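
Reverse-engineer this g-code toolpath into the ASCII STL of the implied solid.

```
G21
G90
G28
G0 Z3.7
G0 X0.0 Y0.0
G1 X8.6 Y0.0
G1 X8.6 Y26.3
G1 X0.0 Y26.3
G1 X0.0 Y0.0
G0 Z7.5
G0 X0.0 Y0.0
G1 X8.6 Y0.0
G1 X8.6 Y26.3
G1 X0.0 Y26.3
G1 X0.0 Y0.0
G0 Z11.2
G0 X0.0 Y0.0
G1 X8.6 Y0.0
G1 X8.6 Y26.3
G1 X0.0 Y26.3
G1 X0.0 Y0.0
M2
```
solid part
  facet normal 0.0000 0.0000 -1.0000
    outer loop
      vertex 8.6 26.3 0.0
      vertex 8.6 0.0 0.0
      vertex 0.0 0.0 0.0
    endloop
  endfacet
  facet normal 0.0000 0.0000 -1.0000
    outer loop
      vertex 0.0 26.3 0.0
      vertex 8.6 26.3 0.0
      vertex 0.0 0.0 0.0
    endloop
  endfacet
  facet normal 0.0000 0.0000 1.0000
    outer loop
      vertex 0.0 0.0 11.2
      vertex 8.6 0.0 11.2
      vertex 8.6 26.3 11.2
    endloop
  endfacet
  facet normal 0.0000 0.0000 1.0000
    outer loop
      vertex 0.0 0.0 11.2
      vertex 8.6 26.3 11.2
      vertex 0.0 26.3 11.2
    endloop
  endfacet
  facet normal 0.0000 -1.0000 0.0000
    outer loop
      vertex 0.0 0.0 0.0
      vertex 8.6 0.0 0.0
      vertex 8.6 0.0 11.2
    endloop
  endfacet
  facet normal 0.0000 -1.0000 0.0000
    outer loop
      vertex 0.0 0.0 0.0
      vertex 8.6 0.0 11.2
      vertex 0.0 0.0 11.2
    endloop
  endfacet
  facet normal 0.0000 1.0000 0.0000
    outer loop
      vertex 8.6 26.3 11.2
      vertex 8.6 26.3 0.0
      vertex 0.0 26.3 0.0
    endloop
  endfacet
  facet normal 0.0000 1.0000 0.0000
    outer loop
      vertex 0.0 26.3 11.2
      vertex 8.6 26.3 11.2
      vertex 0.0 26.3 0.0
    endloop
  endfacet
  facet normal -1.0000 0.0000 0.0000
    outer loop
      vertex 0.0 26.3 11.2
      vertex 0.0 26.3 0.0
      vertex 0.0 0.0 0.0
    endloop
  endfacet
  facet normal -1.0000 0.0000 0.0000
    outer loop
      vertex 0.0 0.0 11.2
      vertex 0.0 26.3 11.2
      vertex 0.0 0.0 0.0
    endloop
  endfacet
  facet normal 1.0000 0.0000 0.0000
    outer loop
      vertex 8.6 0.0 0.0
      vertex 8.6 26.3 0.0
      vertex 8.6 26.3 11.2
    endloop
  endfacet
  facet normal 1.0000 0.0000 0.0000
    outer loop
      vertex 8.6 0.0 0.0
      vertex 8.6 26.3 11.2
      vertex 8.6 0.0 11.2
    endloop
  endfacet
endsolid part

The G0 Z moves step by Δz≈3.7 mm. Every layer's G1 loop is the same polygon, so the solid is a straight extrusion of it from z=0 to z≈11.2. Closing with flat bottom and top caps and triangulating gives 12 facets — a rectangular box, roughly 8.6 × 26.3 mm footprint and 11.2 mm tall.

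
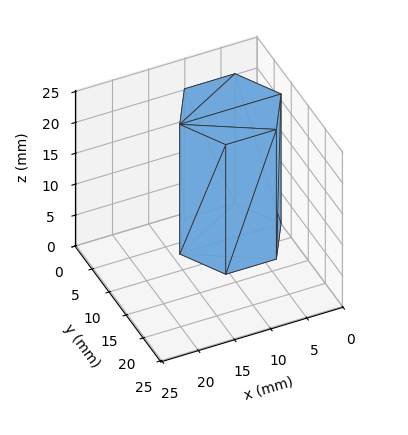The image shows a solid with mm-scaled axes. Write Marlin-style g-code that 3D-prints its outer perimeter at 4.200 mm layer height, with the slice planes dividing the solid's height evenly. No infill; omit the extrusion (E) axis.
Reading the render: the shape is a regular 6-sided prism (a cylinder approximated with 6 flat sides), circumscribed radius ≈ 7 mm, height ≈ 21 mm (dimensions read to the nearest mm from the axis ticks). For the g-code, the solid's height is divided into equal slices at the stated Δz and each level perimeter traced with G1 moves after a G0 lift.

; perimeter-only toolpath
G21 ; units = mm
G90 ; absolute positioning
G28 ; home
; layer 1
G0 Z4.200
G0 X14.000 Y7.000
G1 X10.500 Y13.062
G1 X3.500 Y13.062
G1 X0.000 Y7.000
G1 X3.500 Y0.938
G1 X10.500 Y0.938
G1 X14.000 Y7.000
; layer 2
G0 Z8.400
G0 X14.000 Y7.000
G1 X10.500 Y13.062
G1 X3.500 Y13.062
G1 X0.000 Y7.000
G1 X3.500 Y0.938
G1 X10.500 Y0.938
G1 X14.000 Y7.000
; layer 3
G0 Z12.600
G0 X14.000 Y7.000
G1 X10.500 Y13.062
G1 X3.500 Y13.062
G1 X0.000 Y7.000
G1 X3.500 Y0.938
G1 X10.500 Y0.938
G1 X14.000 Y7.000
; layer 4
G0 Z16.800
G0 X14.000 Y7.000
G1 X10.500 Y13.062
G1 X3.500 Y13.062
G1 X0.000 Y7.000
G1 X3.500 Y0.938
G1 X10.500 Y0.938
G1 X14.000 Y7.000
; layer 5
G0 Z21.000
G0 X14.000 Y7.000
G1 X10.500 Y13.062
G1 X3.500 Y13.062
G1 X0.000 Y7.000
G1 X3.500 Y0.938
G1 X10.500 Y0.938
G1 X14.000 Y7.000
M2 ; end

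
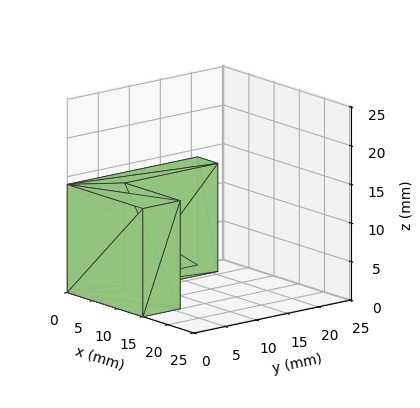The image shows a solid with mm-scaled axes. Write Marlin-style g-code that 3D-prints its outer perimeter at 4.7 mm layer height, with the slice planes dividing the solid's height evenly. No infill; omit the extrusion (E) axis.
Reading the render: the shape is an L-shaped prism: outer 15 × 21 mm, arm thicknesses ≈ 6 mm (horizontal) and 4 mm (vertical), extruded 14 mm in z (dimensions read to the nearest mm from the axis ticks). For the g-code, the solid's height is divided into equal slices at the stated Δz and each level perimeter traced with G1 moves after a G0 lift.

; perimeter-only toolpath
G21 ; units = mm
G90 ; absolute positioning
G28 ; home
; layer 1
G0 Z4.7
G0 X0.0 Y0.0
G1 X15.0 Y0.0
G1 X15.0 Y6.0
G1 X4.0 Y6.0
G1 X4.0 Y21.0
G1 X0.0 Y21.0
G1 X0.0 Y0.0
; layer 2
G0 Z9.3
G0 X0.0 Y0.0
G1 X15.0 Y0.0
G1 X15.0 Y6.0
G1 X4.0 Y6.0
G1 X4.0 Y21.0
G1 X0.0 Y21.0
G1 X0.0 Y0.0
; layer 3
G0 Z14.0
G0 X0.0 Y0.0
G1 X15.0 Y0.0
G1 X15.0 Y6.0
G1 X4.0 Y6.0
G1 X4.0 Y21.0
G1 X0.0 Y21.0
G1 X0.0 Y0.0
M2 ; end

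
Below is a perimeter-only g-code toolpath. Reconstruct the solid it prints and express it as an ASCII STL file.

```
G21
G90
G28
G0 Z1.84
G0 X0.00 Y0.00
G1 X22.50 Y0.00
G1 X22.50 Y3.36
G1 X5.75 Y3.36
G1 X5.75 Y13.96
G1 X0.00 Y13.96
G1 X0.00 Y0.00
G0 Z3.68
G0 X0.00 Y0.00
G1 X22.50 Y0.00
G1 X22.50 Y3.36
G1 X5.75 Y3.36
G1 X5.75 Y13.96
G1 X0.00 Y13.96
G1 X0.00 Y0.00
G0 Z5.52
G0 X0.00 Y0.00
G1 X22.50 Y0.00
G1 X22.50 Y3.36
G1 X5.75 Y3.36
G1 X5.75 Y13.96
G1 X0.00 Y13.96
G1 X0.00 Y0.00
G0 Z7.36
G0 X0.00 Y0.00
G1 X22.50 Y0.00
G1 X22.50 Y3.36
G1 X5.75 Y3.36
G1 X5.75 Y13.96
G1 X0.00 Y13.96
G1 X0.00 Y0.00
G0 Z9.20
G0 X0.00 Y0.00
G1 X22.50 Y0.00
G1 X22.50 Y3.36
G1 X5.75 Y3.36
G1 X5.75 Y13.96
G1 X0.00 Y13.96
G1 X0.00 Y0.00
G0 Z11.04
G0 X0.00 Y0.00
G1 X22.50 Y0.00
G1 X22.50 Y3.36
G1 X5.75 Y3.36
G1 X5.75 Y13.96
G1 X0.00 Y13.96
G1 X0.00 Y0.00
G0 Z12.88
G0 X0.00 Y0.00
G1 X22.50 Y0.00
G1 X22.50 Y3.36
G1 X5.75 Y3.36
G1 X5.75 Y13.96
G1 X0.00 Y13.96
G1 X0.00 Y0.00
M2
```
solid part
  facet normal 0.0000 0.0000 -1.0000
    outer loop
      vertex 22.50 3.36 0.00
      vertex 22.50 0.00 0.00
      vertex 0.00 0.00 0.00
    endloop
  endfacet
  facet normal 0.0000 0.0000 -1.0000
    outer loop
      vertex 5.75 3.36 0.00
      vertex 22.50 3.36 0.00
      vertex 0.00 0.00 0.00
    endloop
  endfacet
  facet normal 0.0000 0.0000 -1.0000
    outer loop
      vertex 5.75 13.96 0.00
      vertex 5.75 3.36 0.00
      vertex 0.00 0.00 0.00
    endloop
  endfacet
  facet normal 0.0000 0.0000 -1.0000
    outer loop
      vertex 0.00 13.96 0.00
      vertex 5.75 13.96 0.00
      vertex 0.00 0.00 0.00
    endloop
  endfacet
  facet normal 0.0000 0.0000 1.0000
    outer loop
      vertex 0.00 0.00 12.88
      vertex 22.50 0.00 12.88
      vertex 22.50 3.36 12.88
    endloop
  endfacet
  facet normal 0.0000 0.0000 1.0000
    outer loop
      vertex 0.00 0.00 12.88
      vertex 22.50 3.36 12.88
      vertex 5.75 3.36 12.88
    endloop
  endfacet
  facet normal 0.0000 0.0000 1.0000
    outer loop
      vertex 0.00 0.00 12.88
      vertex 5.75 3.36 12.88
      vertex 5.75 13.96 12.88
    endloop
  endfacet
  facet normal 0.0000 0.0000 1.0000
    outer loop
      vertex 0.00 0.00 12.88
      vertex 5.75 13.96 12.88
      vertex 0.00 13.96 12.88
    endloop
  endfacet
  facet normal 0.0000 -1.0000 0.0000
    outer loop
      vertex 0.00 0.00 0.00
      vertex 22.50 0.00 0.00
      vertex 22.50 0.00 12.88
    endloop
  endfacet
  facet normal 0.0000 -1.0000 0.0000
    outer loop
      vertex 0.00 0.00 0.00
      vertex 22.50 0.00 12.88
      vertex 0.00 0.00 12.88
    endloop
  endfacet
  facet normal 1.0000 0.0000 0.0000
    outer loop
      vertex 22.50 0.00 0.00
      vertex 22.50 3.36 0.00
      vertex 22.50 3.36 12.88
    endloop
  endfacet
  facet normal 1.0000 0.0000 0.0000
    outer loop
      vertex 22.50 0.00 0.00
      vertex 22.50 3.36 12.88
      vertex 22.50 0.00 12.88
    endloop
  endfacet
  facet normal 0.0000 1.0000 0.0000
    outer loop
      vertex 22.50 3.36 0.00
      vertex 5.75 3.36 0.00
      vertex 5.75 3.36 12.88
    endloop
  endfacet
  facet normal 0.0000 1.0000 0.0000
    outer loop
      vertex 22.50 3.36 0.00
      vertex 5.75 3.36 12.88
      vertex 22.50 3.36 12.88
    endloop
  endfacet
  facet normal 1.0000 0.0000 0.0000
    outer loop
      vertex 5.75 3.36 0.00
      vertex 5.75 13.96 0.00
      vertex 5.75 13.96 12.88
    endloop
  endfacet
  facet normal 1.0000 0.0000 0.0000
    outer loop
      vertex 5.75 3.36 0.00
      vertex 5.75 13.96 12.88
      vertex 5.75 3.36 12.88
    endloop
  endfacet
  facet normal 0.0000 1.0000 0.0000
    outer loop
      vertex 5.75 13.96 0.00
      vertex 0.00 13.96 0.00
      vertex 0.00 13.96 12.88
    endloop
  endfacet
  facet normal 0.0000 1.0000 0.0000
    outer loop
      vertex 5.75 13.96 0.00
      vertex 0.00 13.96 12.88
      vertex 5.75 13.96 12.88
    endloop
  endfacet
  facet normal -1.0000 0.0000 0.0000
    outer loop
      vertex 0.00 13.96 0.00
      vertex 0.00 0.00 0.00
      vertex 0.00 0.00 12.88
    endloop
  endfacet
  facet normal -1.0000 0.0000 0.0000
    outer loop
      vertex 0.00 13.96 0.00
      vertex 0.00 0.00 12.88
      vertex 0.00 13.96 12.88
    endloop
  endfacet
endsolid part

The G0 Z moves step by Δz≈1.84 mm. Every layer's G1 loop is the same polygon, so the solid is a straight extrusion of it from z=0 to z≈12.9. Closing with flat bottom and top caps and triangulating gives 20 facets — an L-shaped prism: outer 22.5 × 14 mm, arm thicknesses ≈ 3.36 mm (horizontal) and 5.75 mm (vertical), extruded 12.9 mm in z.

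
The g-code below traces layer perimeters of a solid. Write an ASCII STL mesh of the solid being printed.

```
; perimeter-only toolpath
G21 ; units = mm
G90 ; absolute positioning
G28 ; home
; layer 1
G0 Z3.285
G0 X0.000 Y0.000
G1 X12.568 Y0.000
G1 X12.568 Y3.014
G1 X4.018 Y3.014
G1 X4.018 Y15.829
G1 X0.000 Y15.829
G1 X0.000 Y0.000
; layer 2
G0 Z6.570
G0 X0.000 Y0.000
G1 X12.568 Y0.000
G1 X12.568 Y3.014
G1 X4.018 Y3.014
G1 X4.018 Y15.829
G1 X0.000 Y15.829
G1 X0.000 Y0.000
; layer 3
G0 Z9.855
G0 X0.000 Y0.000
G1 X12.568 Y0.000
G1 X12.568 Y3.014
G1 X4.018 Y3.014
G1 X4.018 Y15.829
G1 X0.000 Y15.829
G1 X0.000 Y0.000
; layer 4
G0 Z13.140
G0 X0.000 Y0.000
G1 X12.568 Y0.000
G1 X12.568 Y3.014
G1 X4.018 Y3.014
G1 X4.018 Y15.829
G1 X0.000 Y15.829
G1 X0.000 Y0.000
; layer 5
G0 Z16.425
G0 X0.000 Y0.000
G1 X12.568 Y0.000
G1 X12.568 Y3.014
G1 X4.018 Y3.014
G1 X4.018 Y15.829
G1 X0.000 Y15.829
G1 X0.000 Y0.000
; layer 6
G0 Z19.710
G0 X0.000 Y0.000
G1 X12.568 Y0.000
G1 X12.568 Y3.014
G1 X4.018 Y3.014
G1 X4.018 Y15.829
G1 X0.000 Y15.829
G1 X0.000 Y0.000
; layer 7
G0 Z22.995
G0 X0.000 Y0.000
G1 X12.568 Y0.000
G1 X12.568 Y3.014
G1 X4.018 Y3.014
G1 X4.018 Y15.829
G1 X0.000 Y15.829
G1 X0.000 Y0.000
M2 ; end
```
solid part
  facet normal 0.0000 0.0000 -1.0000
    outer loop
      vertex 12.568 3.014 0.000
      vertex 12.568 0.000 0.000
      vertex 0.000 0.000 0.000
    endloop
  endfacet
  facet normal 0.0000 0.0000 -1.0000
    outer loop
      vertex 4.018 3.014 0.000
      vertex 12.568 3.014 0.000
      vertex 0.000 0.000 0.000
    endloop
  endfacet
  facet normal 0.0000 0.0000 -1.0000
    outer loop
      vertex 4.018 15.829 0.000
      vertex 4.018 3.014 0.000
      vertex 0.000 0.000 0.000
    endloop
  endfacet
  facet normal 0.0000 0.0000 -1.0000
    outer loop
      vertex 0.000 15.829 0.000
      vertex 4.018 15.829 0.000
      vertex 0.000 0.000 0.000
    endloop
  endfacet
  facet normal 0.0000 0.0000 1.0000
    outer loop
      vertex 0.000 0.000 22.995
      vertex 12.568 0.000 22.995
      vertex 12.568 3.014 22.995
    endloop
  endfacet
  facet normal 0.0000 0.0000 1.0000
    outer loop
      vertex 0.000 0.000 22.995
      vertex 12.568 3.014 22.995
      vertex 4.018 3.014 22.995
    endloop
  endfacet
  facet normal 0.0000 0.0000 1.0000
    outer loop
      vertex 0.000 0.000 22.995
      vertex 4.018 3.014 22.995
      vertex 4.018 15.829 22.995
    endloop
  endfacet
  facet normal 0.0000 0.0000 1.0000
    outer loop
      vertex 0.000 0.000 22.995
      vertex 4.018 15.829 22.995
      vertex 0.000 15.829 22.995
    endloop
  endfacet
  facet normal 0.0000 -1.0000 0.0000
    outer loop
      vertex 0.000 0.000 0.000
      vertex 12.568 0.000 0.000
      vertex 12.568 0.000 22.995
    endloop
  endfacet
  facet normal 0.0000 -1.0000 0.0000
    outer loop
      vertex 0.000 0.000 0.000
      vertex 12.568 0.000 22.995
      vertex 0.000 0.000 22.995
    endloop
  endfacet
  facet normal 1.0000 0.0000 0.0000
    outer loop
      vertex 12.568 0.000 0.000
      vertex 12.568 3.014 0.000
      vertex 12.568 3.014 22.995
    endloop
  endfacet
  facet normal 1.0000 0.0000 0.0000
    outer loop
      vertex 12.568 0.000 0.000
      vertex 12.568 3.014 22.995
      vertex 12.568 0.000 22.995
    endloop
  endfacet
  facet normal 0.0000 1.0000 0.0000
    outer loop
      vertex 12.568 3.014 0.000
      vertex 4.018 3.014 0.000
      vertex 4.018 3.014 22.995
    endloop
  endfacet
  facet normal 0.0000 1.0000 0.0000
    outer loop
      vertex 12.568 3.014 0.000
      vertex 4.018 3.014 22.995
      vertex 12.568 3.014 22.995
    endloop
  endfacet
  facet normal 1.0000 0.0000 0.0000
    outer loop
      vertex 4.018 3.014 0.000
      vertex 4.018 15.829 0.000
      vertex 4.018 15.829 22.995
    endloop
  endfacet
  facet normal 1.0000 0.0000 0.0000
    outer loop
      vertex 4.018 3.014 0.000
      vertex 4.018 15.829 22.995
      vertex 4.018 3.014 22.995
    endloop
  endfacet
  facet normal 0.0000 1.0000 0.0000
    outer loop
      vertex 4.018 15.829 0.000
      vertex 0.000 15.829 0.000
      vertex 0.000 15.829 22.995
    endloop
  endfacet
  facet normal 0.0000 1.0000 0.0000
    outer loop
      vertex 4.018 15.829 0.000
      vertex 0.000 15.829 22.995
      vertex 4.018 15.829 22.995
    endloop
  endfacet
  facet normal -1.0000 0.0000 0.0000
    outer loop
      vertex 0.000 15.829 0.000
      vertex 0.000 0.000 0.000
      vertex 0.000 0.000 22.995
    endloop
  endfacet
  facet normal -1.0000 0.0000 0.0000
    outer loop
      vertex 0.000 15.829 0.000
      vertex 0.000 0.000 22.995
      vertex 0.000 15.829 22.995
    endloop
  endfacet
endsolid part

The G0 Z moves step by Δz≈3.285 mm. Every layer's G1 loop is the same polygon, so the solid is a straight extrusion of it from z=0 to z≈23. Closing with flat bottom and top caps and triangulating gives 20 facets — an L-shaped prism: outer 12.6 × 15.8 mm, arm thicknesses ≈ 3.01 mm (horizontal) and 4.02 mm (vertical), extruded 23 mm in z.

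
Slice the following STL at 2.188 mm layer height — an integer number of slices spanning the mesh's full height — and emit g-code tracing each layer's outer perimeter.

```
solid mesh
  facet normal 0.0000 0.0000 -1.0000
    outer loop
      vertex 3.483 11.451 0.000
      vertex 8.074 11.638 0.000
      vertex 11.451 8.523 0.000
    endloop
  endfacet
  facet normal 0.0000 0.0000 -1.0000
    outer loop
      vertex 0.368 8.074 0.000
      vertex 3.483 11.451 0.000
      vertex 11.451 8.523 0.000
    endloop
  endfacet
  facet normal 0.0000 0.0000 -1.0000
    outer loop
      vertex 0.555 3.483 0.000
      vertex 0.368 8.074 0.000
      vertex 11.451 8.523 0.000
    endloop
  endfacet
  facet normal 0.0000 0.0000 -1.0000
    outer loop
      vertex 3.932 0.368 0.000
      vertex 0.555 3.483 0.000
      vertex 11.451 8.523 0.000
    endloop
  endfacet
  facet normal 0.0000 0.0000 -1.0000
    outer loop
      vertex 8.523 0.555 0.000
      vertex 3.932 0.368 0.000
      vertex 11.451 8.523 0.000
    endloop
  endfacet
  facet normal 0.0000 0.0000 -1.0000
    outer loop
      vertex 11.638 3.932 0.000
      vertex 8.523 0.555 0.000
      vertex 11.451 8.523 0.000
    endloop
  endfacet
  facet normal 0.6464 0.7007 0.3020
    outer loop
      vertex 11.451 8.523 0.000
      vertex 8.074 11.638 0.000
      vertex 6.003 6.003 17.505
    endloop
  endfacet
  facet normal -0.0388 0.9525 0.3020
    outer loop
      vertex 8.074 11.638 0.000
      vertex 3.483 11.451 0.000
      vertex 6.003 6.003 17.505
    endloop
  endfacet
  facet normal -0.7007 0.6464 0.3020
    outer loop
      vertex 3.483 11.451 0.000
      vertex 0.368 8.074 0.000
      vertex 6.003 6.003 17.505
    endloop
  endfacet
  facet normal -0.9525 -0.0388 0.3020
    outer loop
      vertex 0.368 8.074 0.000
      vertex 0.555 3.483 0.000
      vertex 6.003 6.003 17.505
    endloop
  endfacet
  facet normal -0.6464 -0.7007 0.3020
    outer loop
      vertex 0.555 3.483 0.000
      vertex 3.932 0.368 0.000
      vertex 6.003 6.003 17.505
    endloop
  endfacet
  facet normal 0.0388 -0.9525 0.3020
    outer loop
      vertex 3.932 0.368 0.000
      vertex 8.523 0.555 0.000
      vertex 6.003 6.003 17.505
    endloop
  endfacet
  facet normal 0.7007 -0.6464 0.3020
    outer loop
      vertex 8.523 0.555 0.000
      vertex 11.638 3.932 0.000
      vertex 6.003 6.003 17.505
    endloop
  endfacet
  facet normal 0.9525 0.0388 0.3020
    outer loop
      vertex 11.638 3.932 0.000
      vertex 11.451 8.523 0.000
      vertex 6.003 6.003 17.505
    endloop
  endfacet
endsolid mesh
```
; perimeter-only toolpath
G21 ; units = mm
G90 ; absolute positioning
G28 ; home
; layer 1
G0 Z2.188
G0 X10.770 Y8.208
G1 X7.815 Y10.934
G1 X3.798 Y10.770
G1 X1.072 Y7.815
G1 X1.236 Y3.798
G1 X4.191 Y1.072
G1 X8.208 Y1.236
G1 X10.934 Y4.191
G1 X10.770 Y8.208
; layer 2
G0 Z4.376
G0 X10.089 Y7.893
G1 X7.556 Y10.229
G1 X4.113 Y10.089
G1 X1.777 Y7.556
G1 X1.917 Y4.113
G1 X4.450 Y1.777
G1 X7.893 Y1.917
G1 X10.229 Y4.450
G1 X10.089 Y7.893
; layer 3
G0 Z6.564
G0 X9.408 Y7.578
G1 X7.297 Y9.525
G1 X4.428 Y9.408
G1 X2.481 Y7.297
G1 X2.598 Y4.428
G1 X4.709 Y2.481
G1 X7.578 Y2.598
G1 X9.525 Y4.709
G1 X9.408 Y7.578
; layer 4
G0 Z8.752
G0 X8.727 Y7.263
G1 X7.038 Y8.820
G1 X4.743 Y8.727
G1 X3.186 Y7.038
G1 X3.279 Y4.743
G1 X4.968 Y3.186
G1 X7.263 Y3.279
G1 X8.820 Y4.968
G1 X8.727 Y7.263
; layer 5
G0 Z10.941
G0 X8.046 Y6.948
G1 X6.780 Y8.116
G1 X5.058 Y8.046
G1 X3.890 Y6.780
G1 X3.960 Y5.058
G1 X5.226 Y3.890
G1 X6.948 Y3.960
G1 X8.116 Y5.226
G1 X8.046 Y6.948
; layer 6
G0 Z13.129
G0 X7.365 Y6.633
G1 X6.521 Y7.412
G1 X5.373 Y7.365
G1 X4.594 Y6.521
G1 X4.641 Y5.373
G1 X5.485 Y4.594
G1 X6.633 Y4.641
G1 X7.412 Y5.485
G1 X7.365 Y6.633
; layer 7
G0 Z15.317
G0 X6.684 Y6.318
G1 X6.262 Y6.707
G1 X5.688 Y6.684
G1 X5.299 Y6.262
G1 X5.322 Y5.688
G1 X5.744 Y5.299
G1 X6.318 Y5.322
G1 X6.707 Y5.744
G1 X6.684 Y6.318
M2 ; end

The solid is a regular 8-sided pyramid, base circumscribed radius ≈ 6 mm, apex at z ≈ 17.5 mm. Slicing at Δz = 2.188 mm — 8 equal slices spanning the solid's height, so layer i sits at z = i·h/8 — gives 7 non-empty perimeters. Each is a 8-segment closed polygon; G0 lifts to the layer z and rapids to the start vertex, then G1 traces the edges. The cross-section shrinks linearly with z (the slice at the apex is degenerate and omitted).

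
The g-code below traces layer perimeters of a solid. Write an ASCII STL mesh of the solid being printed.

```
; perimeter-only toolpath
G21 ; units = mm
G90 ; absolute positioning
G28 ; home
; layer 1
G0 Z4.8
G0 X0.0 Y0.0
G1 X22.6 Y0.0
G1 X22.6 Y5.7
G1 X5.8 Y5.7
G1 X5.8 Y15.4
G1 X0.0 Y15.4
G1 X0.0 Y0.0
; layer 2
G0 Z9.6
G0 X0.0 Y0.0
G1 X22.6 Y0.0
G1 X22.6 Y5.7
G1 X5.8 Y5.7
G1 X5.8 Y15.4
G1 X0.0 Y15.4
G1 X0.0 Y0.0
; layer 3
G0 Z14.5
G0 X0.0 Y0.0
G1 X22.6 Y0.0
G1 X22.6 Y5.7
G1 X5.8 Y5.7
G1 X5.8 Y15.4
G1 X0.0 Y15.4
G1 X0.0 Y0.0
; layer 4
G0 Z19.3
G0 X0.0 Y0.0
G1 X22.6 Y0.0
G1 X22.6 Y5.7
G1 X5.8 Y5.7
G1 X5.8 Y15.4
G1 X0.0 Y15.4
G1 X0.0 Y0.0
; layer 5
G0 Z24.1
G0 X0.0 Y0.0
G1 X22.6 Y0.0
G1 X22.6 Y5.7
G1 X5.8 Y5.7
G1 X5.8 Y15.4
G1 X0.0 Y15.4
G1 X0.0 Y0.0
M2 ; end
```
solid part
  facet normal 0.0000 0.0000 -1.0000
    outer loop
      vertex 22.6 5.7 0.0
      vertex 22.6 0.0 0.0
      vertex 0.0 0.0 0.0
    endloop
  endfacet
  facet normal 0.0000 0.0000 -1.0000
    outer loop
      vertex 5.8 5.7 0.0
      vertex 22.6 5.7 0.0
      vertex 0.0 0.0 0.0
    endloop
  endfacet
  facet normal 0.0000 0.0000 -1.0000
    outer loop
      vertex 5.8 15.4 0.0
      vertex 5.8 5.7 0.0
      vertex 0.0 0.0 0.0
    endloop
  endfacet
  facet normal 0.0000 0.0000 -1.0000
    outer loop
      vertex 0.0 15.4 0.0
      vertex 5.8 15.4 0.0
      vertex 0.0 0.0 0.0
    endloop
  endfacet
  facet normal 0.0000 0.0000 1.0000
    outer loop
      vertex 0.0 0.0 24.1
      vertex 22.6 0.0 24.1
      vertex 22.6 5.7 24.1
    endloop
  endfacet
  facet normal 0.0000 0.0000 1.0000
    outer loop
      vertex 0.0 0.0 24.1
      vertex 22.6 5.7 24.1
      vertex 5.8 5.7 24.1
    endloop
  endfacet
  facet normal 0.0000 0.0000 1.0000
    outer loop
      vertex 0.0 0.0 24.1
      vertex 5.8 5.7 24.1
      vertex 5.8 15.4 24.1
    endloop
  endfacet
  facet normal 0.0000 0.0000 1.0000
    outer loop
      vertex 0.0 0.0 24.1
      vertex 5.8 15.4 24.1
      vertex 0.0 15.4 24.1
    endloop
  endfacet
  facet normal 0.0000 -1.0000 0.0000
    outer loop
      vertex 0.0 0.0 0.0
      vertex 22.6 0.0 0.0
      vertex 22.6 0.0 24.1
    endloop
  endfacet
  facet normal 0.0000 -1.0000 0.0000
    outer loop
      vertex 0.0 0.0 0.0
      vertex 22.6 0.0 24.1
      vertex 0.0 0.0 24.1
    endloop
  endfacet
  facet normal 1.0000 0.0000 0.0000
    outer loop
      vertex 22.6 0.0 0.0
      vertex 22.6 5.7 0.0
      vertex 22.6 5.7 24.1
    endloop
  endfacet
  facet normal 1.0000 0.0000 0.0000
    outer loop
      vertex 22.6 0.0 0.0
      vertex 22.6 5.7 24.1
      vertex 22.6 0.0 24.1
    endloop
  endfacet
  facet normal 0.0000 1.0000 0.0000
    outer loop
      vertex 22.6 5.7 0.0
      vertex 5.8 5.7 0.0
      vertex 5.8 5.7 24.1
    endloop
  endfacet
  facet normal 0.0000 1.0000 0.0000
    outer loop
      vertex 22.6 5.7 0.0
      vertex 5.8 5.7 24.1
      vertex 22.6 5.7 24.1
    endloop
  endfacet
  facet normal 1.0000 0.0000 0.0000
    outer loop
      vertex 5.8 5.7 0.0
      vertex 5.8 15.4 0.0
      vertex 5.8 15.4 24.1
    endloop
  endfacet
  facet normal 1.0000 0.0000 0.0000
    outer loop
      vertex 5.8 5.7 0.0
      vertex 5.8 15.4 24.1
      vertex 5.8 5.7 24.1
    endloop
  endfacet
  facet normal 0.0000 1.0000 0.0000
    outer loop
      vertex 5.8 15.4 0.0
      vertex 0.0 15.4 0.0
      vertex 0.0 15.4 24.1
    endloop
  endfacet
  facet normal 0.0000 1.0000 0.0000
    outer loop
      vertex 5.8 15.4 0.0
      vertex 0.0 15.4 24.1
      vertex 5.8 15.4 24.1
    endloop
  endfacet
  facet normal -1.0000 0.0000 0.0000
    outer loop
      vertex 0.0 15.4 0.0
      vertex 0.0 0.0 0.0
      vertex 0.0 0.0 24.1
    endloop
  endfacet
  facet normal -1.0000 0.0000 0.0000
    outer loop
      vertex 0.0 15.4 0.0
      vertex 0.0 0.0 24.1
      vertex 0.0 15.4 24.1
    endloop
  endfacet
endsolid part

The G0 Z moves step by Δz≈4.8 mm. Every layer's G1 loop is the same polygon, so the solid is a straight extrusion of it from z=0 to z≈24.1. Closing with flat bottom and top caps and triangulating gives 20 facets — an L-shaped prism: outer 22.6 × 15.4 mm, arm thicknesses ≈ 5.7 mm (horizontal) and 5.8 mm (vertical), extruded 24.1 mm in z.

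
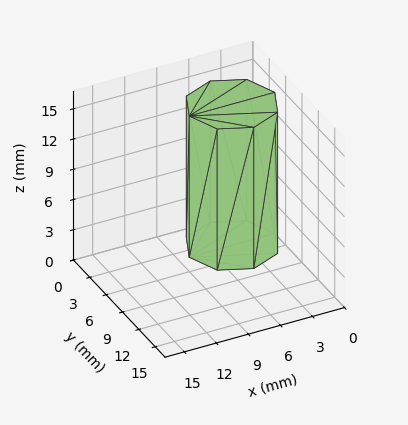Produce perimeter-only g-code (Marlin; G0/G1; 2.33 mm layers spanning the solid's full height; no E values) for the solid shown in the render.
Reading the render: the shape is a regular 8-sided prism (a cylinder approximated with 8 flat sides), circumscribed radius ≈ 4 mm, height ≈ 14 mm (dimensions read to the nearest mm from the axis ticks). For the g-code, the solid's height is divided into equal slices at the stated Δz and each level perimeter traced with G1 moves after a G0 lift.

; perimeter-only toolpath
G21 ; units = mm
G90 ; absolute positioning
G28 ; home
; layer 1
G0 Z2.33
G0 X8.00 Y4.00
G1 X6.83 Y6.83
G1 X4.00 Y8.00
G1 X1.17 Y6.83
G1 X0.00 Y4.00
G1 X1.17 Y1.17
G1 X4.00 Y0.00
G1 X6.83 Y1.17
G1 X8.00 Y4.00
; layer 2
G0 Z4.67
G0 X8.00 Y4.00
G1 X6.83 Y6.83
G1 X4.00 Y8.00
G1 X1.17 Y6.83
G1 X0.00 Y4.00
G1 X1.17 Y1.17
G1 X4.00 Y0.00
G1 X6.83 Y1.17
G1 X8.00 Y4.00
; layer 3
G0 Z7.00
G0 X8.00 Y4.00
G1 X6.83 Y6.83
G1 X4.00 Y8.00
G1 X1.17 Y6.83
G1 X0.00 Y4.00
G1 X1.17 Y1.17
G1 X4.00 Y0.00
G1 X6.83 Y1.17
G1 X8.00 Y4.00
; layer 4
G0 Z9.33
G0 X8.00 Y4.00
G1 X6.83 Y6.83
G1 X4.00 Y8.00
G1 X1.17 Y6.83
G1 X0.00 Y4.00
G1 X1.17 Y1.17
G1 X4.00 Y0.00
G1 X6.83 Y1.17
G1 X8.00 Y4.00
; layer 5
G0 Z11.67
G0 X8.00 Y4.00
G1 X6.83 Y6.83
G1 X4.00 Y8.00
G1 X1.17 Y6.83
G1 X0.00 Y4.00
G1 X1.17 Y1.17
G1 X4.00 Y0.00
G1 X6.83 Y1.17
G1 X8.00 Y4.00
; layer 6
G0 Z14.00
G0 X8.00 Y4.00
G1 X6.83 Y6.83
G1 X4.00 Y8.00
G1 X1.17 Y6.83
G1 X0.00 Y4.00
G1 X1.17 Y1.17
G1 X4.00 Y0.00
G1 X6.83 Y1.17
G1 X8.00 Y4.00
M2 ; end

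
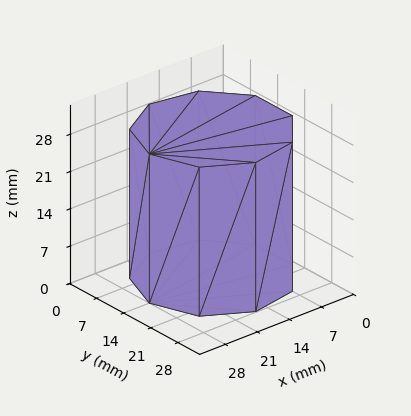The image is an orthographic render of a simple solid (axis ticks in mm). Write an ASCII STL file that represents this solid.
Reading the render: the shape is a regular 9-sided prism (a cylinder approximated with 9 flat sides), circumscribed radius ≈ 14 mm, height ≈ 28 mm (dimensions read to the nearest mm from the axis ticks). For the STL, each face is triangulated and given an outward normal.

solid part
  facet normal 0.0000 0.0000 -1.0000
    outer loop
      vertex 16.43 27.79 0.00
      vertex 24.72 23.00 0.00
      vertex 28.00 14.00 0.00
    endloop
  endfacet
  facet normal 0.0000 0.0000 -1.0000
    outer loop
      vertex 7.00 26.12 0.00
      vertex 16.43 27.79 0.00
      vertex 28.00 14.00 0.00
    endloop
  endfacet
  facet normal 0.0000 0.0000 -1.0000
    outer loop
      vertex 0.84 18.79 0.00
      vertex 7.00 26.12 0.00
      vertex 28.00 14.00 0.00
    endloop
  endfacet
  facet normal 0.0000 0.0000 -1.0000
    outer loop
      vertex 0.84 9.21 0.00
      vertex 0.84 18.79 0.00
      vertex 28.00 14.00 0.00
    endloop
  endfacet
  facet normal 0.0000 0.0000 -1.0000
    outer loop
      vertex 7.00 1.88 0.00
      vertex 0.84 9.21 0.00
      vertex 28.00 14.00 0.00
    endloop
  endfacet
  facet normal 0.0000 0.0000 -1.0000
    outer loop
      vertex 16.43 0.21 0.00
      vertex 7.00 1.88 0.00
      vertex 28.00 14.00 0.00
    endloop
  endfacet
  facet normal 0.0000 0.0000 -1.0000
    outer loop
      vertex 24.72 5.00 0.00
      vertex 16.43 0.21 0.00
      vertex 28.00 14.00 0.00
    endloop
  endfacet
  facet normal 0.0000 0.0000 1.0000
    outer loop
      vertex 28.00 14.00 28.00
      vertex 24.72 23.00 28.00
      vertex 16.43 27.79 28.00
    endloop
  endfacet
  facet normal 0.0000 0.0000 1.0000
    outer loop
      vertex 28.00 14.00 28.00
      vertex 16.43 27.79 28.00
      vertex 7.00 26.12 28.00
    endloop
  endfacet
  facet normal 0.0000 0.0000 1.0000
    outer loop
      vertex 28.00 14.00 28.00
      vertex 7.00 26.12 28.00
      vertex 0.84 18.79 28.00
    endloop
  endfacet
  facet normal 0.0000 0.0000 1.0000
    outer loop
      vertex 28.00 14.00 28.00
      vertex 0.84 18.79 28.00
      vertex 0.84 9.21 28.00
    endloop
  endfacet
  facet normal 0.0000 0.0000 1.0000
    outer loop
      vertex 28.00 14.00 28.00
      vertex 0.84 9.21 28.00
      vertex 7.00 1.88 28.00
    endloop
  endfacet
  facet normal 0.0000 0.0000 1.0000
    outer loop
      vertex 28.00 14.00 28.00
      vertex 7.00 1.88 28.00
      vertex 16.43 0.21 28.00
    endloop
  endfacet
  facet normal 0.0000 0.0000 1.0000
    outer loop
      vertex 28.00 14.00 28.00
      vertex 16.43 0.21 28.00
      vertex 24.72 5.00 28.00
    endloop
  endfacet
  facet normal 0.9395 0.3424 0.0000
    outer loop
      vertex 28.00 14.00 0.00
      vertex 24.72 23.00 0.00
      vertex 24.72 23.00 28.00
    endloop
  endfacet
  facet normal 0.9395 0.3424 0.0000
    outer loop
      vertex 28.00 14.00 0.00
      vertex 24.72 23.00 28.00
      vertex 28.00 14.00 28.00
    endloop
  endfacet
  facet normal 0.5003 0.8659 0.0000
    outer loop
      vertex 24.72 23.00 0.00
      vertex 16.43 27.79 0.00
      vertex 16.43 27.79 28.00
    endloop
  endfacet
  facet normal 0.5003 0.8659 0.0000
    outer loop
      vertex 24.72 23.00 0.00
      vertex 16.43 27.79 28.00
      vertex 24.72 23.00 28.00
    endloop
  endfacet
  facet normal -0.1744 0.9847 0.0000
    outer loop
      vertex 16.43 27.79 0.00
      vertex 7.00 26.12 0.00
      vertex 7.00 26.12 28.00
    endloop
  endfacet
  facet normal -0.1744 0.9847 0.0000
    outer loop
      vertex 16.43 27.79 0.00
      vertex 7.00 26.12 28.00
      vertex 16.43 27.79 28.00
    endloop
  endfacet
  facet normal -0.7656 0.6434 0.0000
    outer loop
      vertex 7.00 26.12 0.00
      vertex 0.84 18.79 0.00
      vertex 0.84 18.79 28.00
    endloop
  endfacet
  facet normal -0.7656 0.6434 0.0000
    outer loop
      vertex 7.00 26.12 0.00
      vertex 0.84 18.79 28.00
      vertex 7.00 26.12 28.00
    endloop
  endfacet
  facet normal -1.0000 0.0000 0.0000
    outer loop
      vertex 0.84 18.79 0.00
      vertex 0.84 9.21 0.00
      vertex 0.84 9.21 28.00
    endloop
  endfacet
  facet normal -1.0000 0.0000 0.0000
    outer loop
      vertex 0.84 18.79 0.00
      vertex 0.84 9.21 28.00
      vertex 0.84 18.79 28.00
    endloop
  endfacet
  facet normal -0.7656 -0.6434 0.0000
    outer loop
      vertex 0.84 9.21 0.00
      vertex 7.00 1.88 0.00
      vertex 7.00 1.88 28.00
    endloop
  endfacet
  facet normal -0.7656 -0.6434 0.0000
    outer loop
      vertex 0.84 9.21 0.00
      vertex 7.00 1.88 28.00
      vertex 0.84 9.21 28.00
    endloop
  endfacet
  facet normal -0.1744 -0.9847 0.0000
    outer loop
      vertex 7.00 1.88 0.00
      vertex 16.43 0.21 0.00
      vertex 16.43 0.21 28.00
    endloop
  endfacet
  facet normal -0.1744 -0.9847 0.0000
    outer loop
      vertex 7.00 1.88 0.00
      vertex 16.43 0.21 28.00
      vertex 7.00 1.88 28.00
    endloop
  endfacet
  facet normal 0.5003 -0.8659 0.0000
    outer loop
      vertex 16.43 0.21 0.00
      vertex 24.72 5.00 0.00
      vertex 24.72 5.00 28.00
    endloop
  endfacet
  facet normal 0.5003 -0.8659 0.0000
    outer loop
      vertex 16.43 0.21 0.00
      vertex 24.72 5.00 28.00
      vertex 16.43 0.21 28.00
    endloop
  endfacet
  facet normal 0.9395 -0.3424 0.0000
    outer loop
      vertex 24.72 5.00 0.00
      vertex 28.00 14.00 0.00
      vertex 28.00 14.00 28.00
    endloop
  endfacet
  facet normal 0.9395 -0.3424 0.0000
    outer loop
      vertex 24.72 5.00 0.00
      vertex 28.00 14.00 28.00
      vertex 24.72 5.00 28.00
    endloop
  endfacet
endsolid part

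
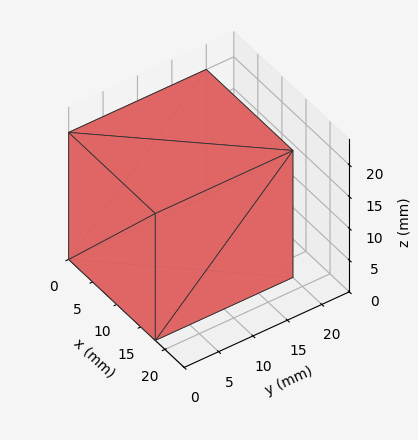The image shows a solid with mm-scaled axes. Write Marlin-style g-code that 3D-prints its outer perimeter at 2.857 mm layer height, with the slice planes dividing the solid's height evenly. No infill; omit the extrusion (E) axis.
Reading the render: the shape is a rectangular box, roughly 18 × 20 mm footprint and 20 mm tall (dimensions read to the nearest mm from the axis ticks). For the g-code, the solid's height is divided into equal slices at the stated Δz and each level perimeter traced with G1 moves after a G0 lift.

; perimeter-only toolpath
G21 ; units = mm
G90 ; absolute positioning
G28 ; home
; layer 1
G0 Z2.857
G0 X0.000 Y0.000
G1 X18.000 Y0.000
G1 X18.000 Y20.000
G1 X0.000 Y20.000
G1 X0.000 Y0.000
; layer 2
G0 Z5.714
G0 X0.000 Y0.000
G1 X18.000 Y0.000
G1 X18.000 Y20.000
G1 X0.000 Y20.000
G1 X0.000 Y0.000
; layer 3
G0 Z8.571
G0 X0.000 Y0.000
G1 X18.000 Y0.000
G1 X18.000 Y20.000
G1 X0.000 Y20.000
G1 X0.000 Y0.000
; layer 4
G0 Z11.429
G0 X0.000 Y0.000
G1 X18.000 Y0.000
G1 X18.000 Y20.000
G1 X0.000 Y20.000
G1 X0.000 Y0.000
; layer 5
G0 Z14.286
G0 X0.000 Y0.000
G1 X18.000 Y0.000
G1 X18.000 Y20.000
G1 X0.000 Y20.000
G1 X0.000 Y0.000
; layer 6
G0 Z17.143
G0 X0.000 Y0.000
G1 X18.000 Y0.000
G1 X18.000 Y20.000
G1 X0.000 Y20.000
G1 X0.000 Y0.000
; layer 7
G0 Z20.000
G0 X0.000 Y0.000
G1 X18.000 Y0.000
G1 X18.000 Y20.000
G1 X0.000 Y20.000
G1 X0.000 Y0.000
M2 ; end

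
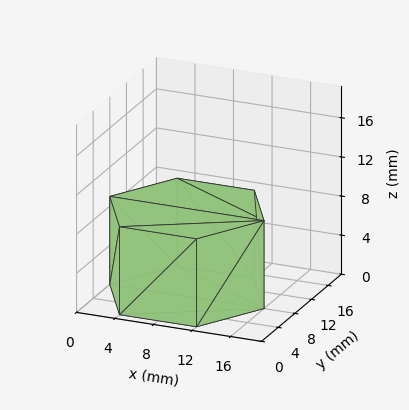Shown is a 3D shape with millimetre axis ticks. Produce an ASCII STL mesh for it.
Reading the render: the shape is a regular 6-sided prism (a cylinder approximated with 6 flat sides), circumscribed radius ≈ 8 mm, height ≈ 9 mm (dimensions read to the nearest mm from the axis ticks). For the STL, each face is triangulated and given an outward normal.

solid part
  facet normal 0.0000 0.0000 -1.0000
    outer loop
      vertex 4.00 14.93 0.00
      vertex 12.00 14.93 0.00
      vertex 16.00 8.00 0.00
    endloop
  endfacet
  facet normal 0.0000 0.0000 -1.0000
    outer loop
      vertex 0.00 8.00 0.00
      vertex 4.00 14.93 0.00
      vertex 16.00 8.00 0.00
    endloop
  endfacet
  facet normal 0.0000 0.0000 -1.0000
    outer loop
      vertex 4.00 1.07 0.00
      vertex 0.00 8.00 0.00
      vertex 16.00 8.00 0.00
    endloop
  endfacet
  facet normal 0.0000 0.0000 -1.0000
    outer loop
      vertex 12.00 1.07 0.00
      vertex 4.00 1.07 0.00
      vertex 16.00 8.00 0.00
    endloop
  endfacet
  facet normal 0.0000 0.0000 1.0000
    outer loop
      vertex 16.00 8.00 9.00
      vertex 12.00 14.93 9.00
      vertex 4.00 14.93 9.00
    endloop
  endfacet
  facet normal 0.0000 0.0000 1.0000
    outer loop
      vertex 16.00 8.00 9.00
      vertex 4.00 14.93 9.00
      vertex 0.00 8.00 9.00
    endloop
  endfacet
  facet normal 0.0000 0.0000 1.0000
    outer loop
      vertex 16.00 8.00 9.00
      vertex 0.00 8.00 9.00
      vertex 4.00 1.07 9.00
    endloop
  endfacet
  facet normal 0.0000 0.0000 1.0000
    outer loop
      vertex 16.00 8.00 9.00
      vertex 4.00 1.07 9.00
      vertex 12.00 1.07 9.00
    endloop
  endfacet
  facet normal 0.8661 0.4999 0.0000
    outer loop
      vertex 16.00 8.00 0.00
      vertex 12.00 14.93 0.00
      vertex 12.00 14.93 9.00
    endloop
  endfacet
  facet normal 0.8661 0.4999 0.0000
    outer loop
      vertex 16.00 8.00 0.00
      vertex 12.00 14.93 9.00
      vertex 16.00 8.00 9.00
    endloop
  endfacet
  facet normal 0.0000 1.0000 0.0000
    outer loop
      vertex 12.00 14.93 0.00
      vertex 4.00 14.93 0.00
      vertex 4.00 14.93 9.00
    endloop
  endfacet
  facet normal 0.0000 1.0000 0.0000
    outer loop
      vertex 12.00 14.93 0.00
      vertex 4.00 14.93 9.00
      vertex 12.00 14.93 9.00
    endloop
  endfacet
  facet normal -0.8661 0.4999 0.0000
    outer loop
      vertex 4.00 14.93 0.00
      vertex 0.00 8.00 0.00
      vertex 0.00 8.00 9.00
    endloop
  endfacet
  facet normal -0.8661 0.4999 0.0000
    outer loop
      vertex 4.00 14.93 0.00
      vertex 0.00 8.00 9.00
      vertex 4.00 14.93 9.00
    endloop
  endfacet
  facet normal -0.8661 -0.4999 0.0000
    outer loop
      vertex 0.00 8.00 0.00
      vertex 4.00 1.07 0.00
      vertex 4.00 1.07 9.00
    endloop
  endfacet
  facet normal -0.8661 -0.4999 0.0000
    outer loop
      vertex 0.00 8.00 0.00
      vertex 4.00 1.07 9.00
      vertex 0.00 8.00 9.00
    endloop
  endfacet
  facet normal 0.0000 -1.0000 0.0000
    outer loop
      vertex 4.00 1.07 0.00
      vertex 12.00 1.07 0.00
      vertex 12.00 1.07 9.00
    endloop
  endfacet
  facet normal 0.0000 -1.0000 0.0000
    outer loop
      vertex 4.00 1.07 0.00
      vertex 12.00 1.07 9.00
      vertex 4.00 1.07 9.00
    endloop
  endfacet
  facet normal 0.8661 -0.4999 0.0000
    outer loop
      vertex 12.00 1.07 0.00
      vertex 16.00 8.00 0.00
      vertex 16.00 8.00 9.00
    endloop
  endfacet
  facet normal 0.8661 -0.4999 0.0000
    outer loop
      vertex 12.00 1.07 0.00
      vertex 16.00 8.00 9.00
      vertex 12.00 1.07 9.00
    endloop
  endfacet
endsolid part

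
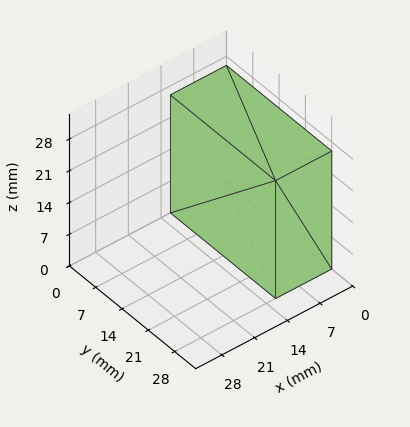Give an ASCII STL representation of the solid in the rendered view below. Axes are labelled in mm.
Reading the render: the shape is a rectangular box, roughly 12 × 28 mm footprint and 26 mm tall (dimensions read to the nearest mm from the axis ticks). For the STL, each face is triangulated and given an outward normal.

solid part
  facet normal 0.0000 0.0000 -1.0000
    outer loop
      vertex 12.000 28.000 0.000
      vertex 12.000 0.000 0.000
      vertex 0.000 0.000 0.000
    endloop
  endfacet
  facet normal 0.0000 0.0000 -1.0000
    outer loop
      vertex 0.000 28.000 0.000
      vertex 12.000 28.000 0.000
      vertex 0.000 0.000 0.000
    endloop
  endfacet
  facet normal 0.0000 0.0000 1.0000
    outer loop
      vertex 0.000 0.000 26.000
      vertex 12.000 0.000 26.000
      vertex 12.000 28.000 26.000
    endloop
  endfacet
  facet normal 0.0000 0.0000 1.0000
    outer loop
      vertex 0.000 0.000 26.000
      vertex 12.000 28.000 26.000
      vertex 0.000 28.000 26.000
    endloop
  endfacet
  facet normal 0.0000 -1.0000 0.0000
    outer loop
      vertex 0.000 0.000 0.000
      vertex 12.000 0.000 0.000
      vertex 12.000 0.000 26.000
    endloop
  endfacet
  facet normal 0.0000 -1.0000 0.0000
    outer loop
      vertex 0.000 0.000 0.000
      vertex 12.000 0.000 26.000
      vertex 0.000 0.000 26.000
    endloop
  endfacet
  facet normal 0.0000 1.0000 0.0000
    outer loop
      vertex 12.000 28.000 26.000
      vertex 12.000 28.000 0.000
      vertex 0.000 28.000 0.000
    endloop
  endfacet
  facet normal 0.0000 1.0000 0.0000
    outer loop
      vertex 0.000 28.000 26.000
      vertex 12.000 28.000 26.000
      vertex 0.000 28.000 0.000
    endloop
  endfacet
  facet normal -1.0000 0.0000 0.0000
    outer loop
      vertex 0.000 28.000 26.000
      vertex 0.000 28.000 0.000
      vertex 0.000 0.000 0.000
    endloop
  endfacet
  facet normal -1.0000 0.0000 0.0000
    outer loop
      vertex 0.000 0.000 26.000
      vertex 0.000 28.000 26.000
      vertex 0.000 0.000 0.000
    endloop
  endfacet
  facet normal 1.0000 0.0000 0.0000
    outer loop
      vertex 12.000 0.000 0.000
      vertex 12.000 28.000 0.000
      vertex 12.000 28.000 26.000
    endloop
  endfacet
  facet normal 1.0000 0.0000 0.0000
    outer loop
      vertex 12.000 0.000 0.000
      vertex 12.000 28.000 26.000
      vertex 12.000 0.000 26.000
    endloop
  endfacet
endsolid part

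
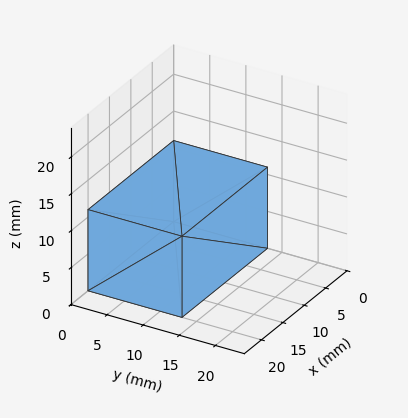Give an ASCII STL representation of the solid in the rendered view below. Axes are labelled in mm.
Reading the render: the shape is a rectangular box, roughly 20 × 13 mm footprint and 11 mm tall (dimensions read to the nearest mm from the axis ticks). For the STL, each face is triangulated and given an outward normal.

solid part
  facet normal 0.0000 0.0000 -1.0000
    outer loop
      vertex 20.0 13.0 0.0
      vertex 20.0 0.0 0.0
      vertex 0.0 0.0 0.0
    endloop
  endfacet
  facet normal 0.0000 0.0000 -1.0000
    outer loop
      vertex 0.0 13.0 0.0
      vertex 20.0 13.0 0.0
      vertex 0.0 0.0 0.0
    endloop
  endfacet
  facet normal 0.0000 0.0000 1.0000
    outer loop
      vertex 0.0 0.0 11.0
      vertex 20.0 0.0 11.0
      vertex 20.0 13.0 11.0
    endloop
  endfacet
  facet normal 0.0000 0.0000 1.0000
    outer loop
      vertex 0.0 0.0 11.0
      vertex 20.0 13.0 11.0
      vertex 0.0 13.0 11.0
    endloop
  endfacet
  facet normal 0.0000 -1.0000 0.0000
    outer loop
      vertex 0.0 0.0 0.0
      vertex 20.0 0.0 0.0
      vertex 20.0 0.0 11.0
    endloop
  endfacet
  facet normal 0.0000 -1.0000 0.0000
    outer loop
      vertex 0.0 0.0 0.0
      vertex 20.0 0.0 11.0
      vertex 0.0 0.0 11.0
    endloop
  endfacet
  facet normal 0.0000 1.0000 0.0000
    outer loop
      vertex 20.0 13.0 11.0
      vertex 20.0 13.0 0.0
      vertex 0.0 13.0 0.0
    endloop
  endfacet
  facet normal 0.0000 1.0000 0.0000
    outer loop
      vertex 0.0 13.0 11.0
      vertex 20.0 13.0 11.0
      vertex 0.0 13.0 0.0
    endloop
  endfacet
  facet normal -1.0000 0.0000 0.0000
    outer loop
      vertex 0.0 13.0 11.0
      vertex 0.0 13.0 0.0
      vertex 0.0 0.0 0.0
    endloop
  endfacet
  facet normal -1.0000 0.0000 0.0000
    outer loop
      vertex 0.0 0.0 11.0
      vertex 0.0 13.0 11.0
      vertex 0.0 0.0 0.0
    endloop
  endfacet
  facet normal 1.0000 0.0000 0.0000
    outer loop
      vertex 20.0 0.0 0.0
      vertex 20.0 13.0 0.0
      vertex 20.0 13.0 11.0
    endloop
  endfacet
  facet normal 1.0000 0.0000 0.0000
    outer loop
      vertex 20.0 0.0 0.0
      vertex 20.0 13.0 11.0
      vertex 20.0 0.0 11.0
    endloop
  endfacet
endsolid part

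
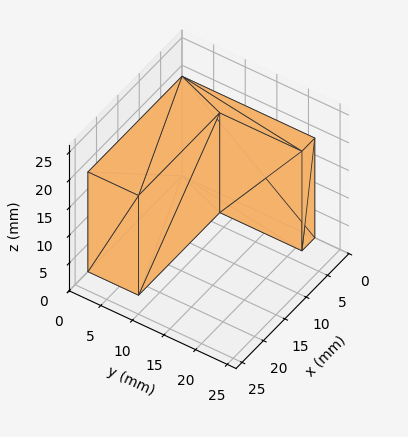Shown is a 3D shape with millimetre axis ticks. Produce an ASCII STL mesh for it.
Reading the render: the shape is an L-shaped prism: outer 22 × 21 mm, arm thicknesses ≈ 8 mm (horizontal) and 3 mm (vertical), extruded 18 mm in z (dimensions read to the nearest mm from the axis ticks). For the STL, each face is triangulated and given an outward normal.

solid part
  facet normal 0.0000 0.0000 -1.0000
    outer loop
      vertex 22.000 8.000 0.000
      vertex 22.000 0.000 0.000
      vertex 0.000 0.000 0.000
    endloop
  endfacet
  facet normal 0.0000 0.0000 -1.0000
    outer loop
      vertex 3.000 8.000 0.000
      vertex 22.000 8.000 0.000
      vertex 0.000 0.000 0.000
    endloop
  endfacet
  facet normal 0.0000 0.0000 -1.0000
    outer loop
      vertex 3.000 21.000 0.000
      vertex 3.000 8.000 0.000
      vertex 0.000 0.000 0.000
    endloop
  endfacet
  facet normal 0.0000 0.0000 -1.0000
    outer loop
      vertex 0.000 21.000 0.000
      vertex 3.000 21.000 0.000
      vertex 0.000 0.000 0.000
    endloop
  endfacet
  facet normal 0.0000 0.0000 1.0000
    outer loop
      vertex 0.000 0.000 18.000
      vertex 22.000 0.000 18.000
      vertex 22.000 8.000 18.000
    endloop
  endfacet
  facet normal 0.0000 0.0000 1.0000
    outer loop
      vertex 0.000 0.000 18.000
      vertex 22.000 8.000 18.000
      vertex 3.000 8.000 18.000
    endloop
  endfacet
  facet normal 0.0000 0.0000 1.0000
    outer loop
      vertex 0.000 0.000 18.000
      vertex 3.000 8.000 18.000
      vertex 3.000 21.000 18.000
    endloop
  endfacet
  facet normal 0.0000 0.0000 1.0000
    outer loop
      vertex 0.000 0.000 18.000
      vertex 3.000 21.000 18.000
      vertex 0.000 21.000 18.000
    endloop
  endfacet
  facet normal 0.0000 -1.0000 0.0000
    outer loop
      vertex 0.000 0.000 0.000
      vertex 22.000 0.000 0.000
      vertex 22.000 0.000 18.000
    endloop
  endfacet
  facet normal 0.0000 -1.0000 0.0000
    outer loop
      vertex 0.000 0.000 0.000
      vertex 22.000 0.000 18.000
      vertex 0.000 0.000 18.000
    endloop
  endfacet
  facet normal 1.0000 0.0000 0.0000
    outer loop
      vertex 22.000 0.000 0.000
      vertex 22.000 8.000 0.000
      vertex 22.000 8.000 18.000
    endloop
  endfacet
  facet normal 1.0000 0.0000 0.0000
    outer loop
      vertex 22.000 0.000 0.000
      vertex 22.000 8.000 18.000
      vertex 22.000 0.000 18.000
    endloop
  endfacet
  facet normal 0.0000 1.0000 0.0000
    outer loop
      vertex 22.000 8.000 0.000
      vertex 3.000 8.000 0.000
      vertex 3.000 8.000 18.000
    endloop
  endfacet
  facet normal 0.0000 1.0000 0.0000
    outer loop
      vertex 22.000 8.000 0.000
      vertex 3.000 8.000 18.000
      vertex 22.000 8.000 18.000
    endloop
  endfacet
  facet normal 1.0000 0.0000 0.0000
    outer loop
      vertex 3.000 8.000 0.000
      vertex 3.000 21.000 0.000
      vertex 3.000 21.000 18.000
    endloop
  endfacet
  facet normal 1.0000 0.0000 0.0000
    outer loop
      vertex 3.000 8.000 0.000
      vertex 3.000 21.000 18.000
      vertex 3.000 8.000 18.000
    endloop
  endfacet
  facet normal 0.0000 1.0000 0.0000
    outer loop
      vertex 3.000 21.000 0.000
      vertex 0.000 21.000 0.000
      vertex 0.000 21.000 18.000
    endloop
  endfacet
  facet normal 0.0000 1.0000 0.0000
    outer loop
      vertex 3.000 21.000 0.000
      vertex 0.000 21.000 18.000
      vertex 3.000 21.000 18.000
    endloop
  endfacet
  facet normal -1.0000 0.0000 0.0000
    outer loop
      vertex 0.000 21.000 0.000
      vertex 0.000 0.000 0.000
      vertex 0.000 0.000 18.000
    endloop
  endfacet
  facet normal -1.0000 0.0000 0.0000
    outer loop
      vertex 0.000 21.000 0.000
      vertex 0.000 0.000 18.000
      vertex 0.000 21.000 18.000
    endloop
  endfacet
endsolid part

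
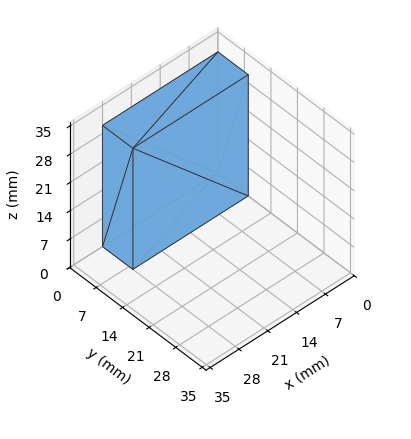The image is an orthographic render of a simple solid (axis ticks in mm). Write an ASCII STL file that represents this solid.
Reading the render: the shape is a rectangular box, roughly 28 × 8 mm footprint and 30 mm tall (dimensions read to the nearest mm from the axis ticks). For the STL, each face is triangulated and given an outward normal.

solid part
  facet normal 0.0000 0.0000 -1.0000
    outer loop
      vertex 28.0 8.0 0.0
      vertex 28.0 0.0 0.0
      vertex 0.0 0.0 0.0
    endloop
  endfacet
  facet normal 0.0000 0.0000 -1.0000
    outer loop
      vertex 0.0 8.0 0.0
      vertex 28.0 8.0 0.0
      vertex 0.0 0.0 0.0
    endloop
  endfacet
  facet normal 0.0000 0.0000 1.0000
    outer loop
      vertex 0.0 0.0 30.0
      vertex 28.0 0.0 30.0
      vertex 28.0 8.0 30.0
    endloop
  endfacet
  facet normal 0.0000 0.0000 1.0000
    outer loop
      vertex 0.0 0.0 30.0
      vertex 28.0 8.0 30.0
      vertex 0.0 8.0 30.0
    endloop
  endfacet
  facet normal 0.0000 -1.0000 0.0000
    outer loop
      vertex 0.0 0.0 0.0
      vertex 28.0 0.0 0.0
      vertex 28.0 0.0 30.0
    endloop
  endfacet
  facet normal 0.0000 -1.0000 0.0000
    outer loop
      vertex 0.0 0.0 0.0
      vertex 28.0 0.0 30.0
      vertex 0.0 0.0 30.0
    endloop
  endfacet
  facet normal 0.0000 1.0000 0.0000
    outer loop
      vertex 28.0 8.0 30.0
      vertex 28.0 8.0 0.0
      vertex 0.0 8.0 0.0
    endloop
  endfacet
  facet normal 0.0000 1.0000 0.0000
    outer loop
      vertex 0.0 8.0 30.0
      vertex 28.0 8.0 30.0
      vertex 0.0 8.0 0.0
    endloop
  endfacet
  facet normal -1.0000 0.0000 0.0000
    outer loop
      vertex 0.0 8.0 30.0
      vertex 0.0 8.0 0.0
      vertex 0.0 0.0 0.0
    endloop
  endfacet
  facet normal -1.0000 0.0000 0.0000
    outer loop
      vertex 0.0 0.0 30.0
      vertex 0.0 8.0 30.0
      vertex 0.0 0.0 0.0
    endloop
  endfacet
  facet normal 1.0000 0.0000 0.0000
    outer loop
      vertex 28.0 0.0 0.0
      vertex 28.0 8.0 0.0
      vertex 28.0 8.0 30.0
    endloop
  endfacet
  facet normal 1.0000 0.0000 0.0000
    outer loop
      vertex 28.0 0.0 0.0
      vertex 28.0 8.0 30.0
      vertex 28.0 0.0 30.0
    endloop
  endfacet
endsolid part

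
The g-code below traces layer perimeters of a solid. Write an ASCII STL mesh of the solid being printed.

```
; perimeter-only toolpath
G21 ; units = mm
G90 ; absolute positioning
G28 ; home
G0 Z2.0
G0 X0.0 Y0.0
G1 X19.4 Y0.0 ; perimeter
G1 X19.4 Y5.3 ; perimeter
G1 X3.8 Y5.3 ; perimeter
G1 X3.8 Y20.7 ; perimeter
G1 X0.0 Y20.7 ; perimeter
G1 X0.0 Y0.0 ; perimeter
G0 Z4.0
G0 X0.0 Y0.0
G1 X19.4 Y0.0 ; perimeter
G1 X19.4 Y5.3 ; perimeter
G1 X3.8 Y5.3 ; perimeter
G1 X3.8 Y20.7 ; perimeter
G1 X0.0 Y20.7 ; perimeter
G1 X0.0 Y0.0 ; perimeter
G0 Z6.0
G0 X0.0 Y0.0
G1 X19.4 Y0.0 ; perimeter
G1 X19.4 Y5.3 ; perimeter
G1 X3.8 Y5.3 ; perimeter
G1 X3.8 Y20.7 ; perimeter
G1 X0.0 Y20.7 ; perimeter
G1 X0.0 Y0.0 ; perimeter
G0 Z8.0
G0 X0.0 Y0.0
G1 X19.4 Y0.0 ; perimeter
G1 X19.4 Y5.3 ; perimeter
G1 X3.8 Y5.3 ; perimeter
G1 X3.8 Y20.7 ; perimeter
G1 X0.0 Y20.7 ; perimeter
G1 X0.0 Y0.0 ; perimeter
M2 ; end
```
solid part
  facet normal 0.0000 0.0000 -1.0000
    outer loop
      vertex 19.4 5.3 0.0
      vertex 19.4 0.0 0.0
      vertex 0.0 0.0 0.0
    endloop
  endfacet
  facet normal 0.0000 0.0000 -1.0000
    outer loop
      vertex 3.8 5.3 0.0
      vertex 19.4 5.3 0.0
      vertex 0.0 0.0 0.0
    endloop
  endfacet
  facet normal 0.0000 0.0000 -1.0000
    outer loop
      vertex 3.8 20.7 0.0
      vertex 3.8 5.3 0.0
      vertex 0.0 0.0 0.0
    endloop
  endfacet
  facet normal 0.0000 0.0000 -1.0000
    outer loop
      vertex 0.0 20.7 0.0
      vertex 3.8 20.7 0.0
      vertex 0.0 0.0 0.0
    endloop
  endfacet
  facet normal 0.0000 0.0000 1.0000
    outer loop
      vertex 0.0 0.0 8.0
      vertex 19.4 0.0 8.0
      vertex 19.4 5.3 8.0
    endloop
  endfacet
  facet normal 0.0000 0.0000 1.0000
    outer loop
      vertex 0.0 0.0 8.0
      vertex 19.4 5.3 8.0
      vertex 3.8 5.3 8.0
    endloop
  endfacet
  facet normal 0.0000 0.0000 1.0000
    outer loop
      vertex 0.0 0.0 8.0
      vertex 3.8 5.3 8.0
      vertex 3.8 20.7 8.0
    endloop
  endfacet
  facet normal 0.0000 0.0000 1.0000
    outer loop
      vertex 0.0 0.0 8.0
      vertex 3.8 20.7 8.0
      vertex 0.0 20.7 8.0
    endloop
  endfacet
  facet normal 0.0000 -1.0000 0.0000
    outer loop
      vertex 0.0 0.0 0.0
      vertex 19.4 0.0 0.0
      vertex 19.4 0.0 8.0
    endloop
  endfacet
  facet normal 0.0000 -1.0000 0.0000
    outer loop
      vertex 0.0 0.0 0.0
      vertex 19.4 0.0 8.0
      vertex 0.0 0.0 8.0
    endloop
  endfacet
  facet normal 1.0000 0.0000 0.0000
    outer loop
      vertex 19.4 0.0 0.0
      vertex 19.4 5.3 0.0
      vertex 19.4 5.3 8.0
    endloop
  endfacet
  facet normal 1.0000 0.0000 0.0000
    outer loop
      vertex 19.4 0.0 0.0
      vertex 19.4 5.3 8.0
      vertex 19.4 0.0 8.0
    endloop
  endfacet
  facet normal 0.0000 1.0000 0.0000
    outer loop
      vertex 19.4 5.3 0.0
      vertex 3.8 5.3 0.0
      vertex 3.8 5.3 8.0
    endloop
  endfacet
  facet normal 0.0000 1.0000 0.0000
    outer loop
      vertex 19.4 5.3 0.0
      vertex 3.8 5.3 8.0
      vertex 19.4 5.3 8.0
    endloop
  endfacet
  facet normal 1.0000 0.0000 0.0000
    outer loop
      vertex 3.8 5.3 0.0
      vertex 3.8 20.7 0.0
      vertex 3.8 20.7 8.0
    endloop
  endfacet
  facet normal 1.0000 0.0000 0.0000
    outer loop
      vertex 3.8 5.3 0.0
      vertex 3.8 20.7 8.0
      vertex 3.8 5.3 8.0
    endloop
  endfacet
  facet normal 0.0000 1.0000 0.0000
    outer loop
      vertex 3.8 20.7 0.0
      vertex 0.0 20.7 0.0
      vertex 0.0 20.7 8.0
    endloop
  endfacet
  facet normal 0.0000 1.0000 0.0000
    outer loop
      vertex 3.8 20.7 0.0
      vertex 0.0 20.7 8.0
      vertex 3.8 20.7 8.0
    endloop
  endfacet
  facet normal -1.0000 0.0000 0.0000
    outer loop
      vertex 0.0 20.7 0.0
      vertex 0.0 0.0 0.0
      vertex 0.0 0.0 8.0
    endloop
  endfacet
  facet normal -1.0000 0.0000 0.0000
    outer loop
      vertex 0.0 20.7 0.0
      vertex 0.0 0.0 8.0
      vertex 0.0 20.7 8.0
    endloop
  endfacet
endsolid part

The G0 Z moves step by Δz≈2.0 mm. Every layer's G1 loop is the same polygon, so the solid is a straight extrusion of it from z=0 to z≈8. Closing with flat bottom and top caps and triangulating gives 20 facets — an L-shaped prism: outer 19.4 × 20.7 mm, arm thicknesses ≈ 5.3 mm (horizontal) and 3.8 mm (vertical), extruded 8 mm in z.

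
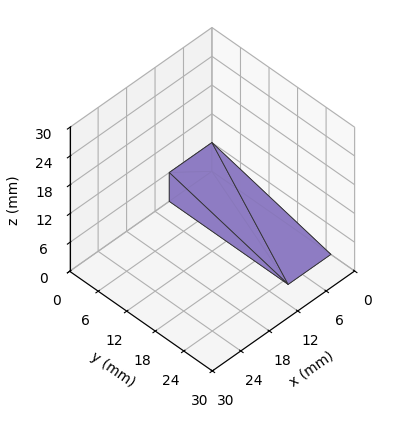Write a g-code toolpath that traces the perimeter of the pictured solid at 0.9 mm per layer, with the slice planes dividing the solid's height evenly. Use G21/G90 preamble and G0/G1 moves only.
Reading the render: the shape is a wedge (ramp): 9 × 25 mm base, rising to 6 mm along the y=0 edge and sloping linearly to z=0 at y=25 (dimensions read to the nearest mm from the axis ticks). For the g-code, the solid's height is divided into equal slices at the stated Δz and each level perimeter traced with G1 moves after a G0 lift.

; perimeter-only toolpath
G21 ; units = mm
G90 ; absolute positioning
G28 ; home
; layer 1
G0 Z0.9
G0 X0.0 Y0.0
G1 X9.0 Y0.0
G1 X9.0 Y21.4
G1 X0.0 Y21.4
G1 X0.0 Y0.0
; layer 2
G0 Z1.7
G0 X0.0 Y0.0
G1 X9.0 Y0.0
G1 X9.0 Y17.9
G1 X0.0 Y17.9
G1 X0.0 Y0.0
; layer 3
G0 Z2.6
G0 X0.0 Y0.0
G1 X9.0 Y0.0
G1 X9.0 Y14.3
G1 X0.0 Y14.3
G1 X0.0 Y0.0
; layer 4
G0 Z3.4
G0 X0.0 Y0.0
G1 X9.0 Y0.0
G1 X9.0 Y10.7
G1 X0.0 Y10.7
G1 X0.0 Y0.0
; layer 5
G0 Z4.3
G0 X0.0 Y0.0
G1 X9.0 Y0.0
G1 X9.0 Y7.1
G1 X0.0 Y7.1
G1 X0.0 Y0.0
; layer 6
G0 Z5.1
G0 X0.0 Y0.0
G1 X9.0 Y0.0
G1 X9.0 Y3.6
G1 X0.0 Y3.6
G1 X0.0 Y0.0
M2 ; end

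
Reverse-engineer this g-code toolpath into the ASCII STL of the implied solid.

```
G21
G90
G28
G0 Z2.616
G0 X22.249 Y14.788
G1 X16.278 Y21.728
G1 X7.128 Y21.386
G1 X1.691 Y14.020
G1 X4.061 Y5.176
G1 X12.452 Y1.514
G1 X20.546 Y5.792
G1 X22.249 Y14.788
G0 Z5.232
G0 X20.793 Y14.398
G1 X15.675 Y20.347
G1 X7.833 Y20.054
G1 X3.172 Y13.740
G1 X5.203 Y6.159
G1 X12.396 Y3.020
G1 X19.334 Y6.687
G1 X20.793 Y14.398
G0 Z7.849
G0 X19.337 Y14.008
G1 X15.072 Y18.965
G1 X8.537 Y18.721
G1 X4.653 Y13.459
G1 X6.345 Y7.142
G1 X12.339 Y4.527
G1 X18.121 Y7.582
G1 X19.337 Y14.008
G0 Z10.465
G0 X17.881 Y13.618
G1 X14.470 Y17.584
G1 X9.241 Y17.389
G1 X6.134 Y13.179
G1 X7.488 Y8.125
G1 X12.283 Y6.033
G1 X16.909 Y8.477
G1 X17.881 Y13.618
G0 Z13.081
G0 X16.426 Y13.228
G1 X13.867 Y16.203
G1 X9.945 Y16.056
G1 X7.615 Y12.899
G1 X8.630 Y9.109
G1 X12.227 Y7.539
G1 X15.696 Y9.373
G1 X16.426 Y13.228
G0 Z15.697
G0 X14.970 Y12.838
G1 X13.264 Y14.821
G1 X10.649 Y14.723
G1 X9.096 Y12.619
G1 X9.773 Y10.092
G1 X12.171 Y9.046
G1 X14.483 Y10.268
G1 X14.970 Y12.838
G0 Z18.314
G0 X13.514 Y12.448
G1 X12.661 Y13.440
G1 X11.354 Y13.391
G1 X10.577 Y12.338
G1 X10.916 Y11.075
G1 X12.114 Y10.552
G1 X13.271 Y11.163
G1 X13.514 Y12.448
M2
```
solid part
  facet normal 0.0000 0.0000 -1.0000
    outer loop
      vertex 6.424 22.719 0.000
      vertex 16.881 23.110 0.000
      vertex 23.705 15.178 0.000
    endloop
  endfacet
  facet normal 0.0000 0.0000 -1.0000
    outer loop
      vertex 0.210 14.300 0.000
      vertex 6.424 22.719 0.000
      vertex 23.705 15.178 0.000
    endloop
  endfacet
  facet normal 0.0000 0.0000 -1.0000
    outer loop
      vertex 2.918 4.193 0.000
      vertex 0.210 14.300 0.000
      vertex 23.705 15.178 0.000
    endloop
  endfacet
  facet normal 0.0000 0.0000 -1.0000
    outer loop
      vertex 12.508 0.008 0.000
      vertex 2.918 4.193 0.000
      vertex 23.705 15.178 0.000
    endloop
  endfacet
  facet normal 0.0000 0.0000 -1.0000
    outer loop
      vertex 21.759 4.897 0.000
      vertex 12.508 0.008 0.000
      vertex 23.705 15.178 0.000
    endloop
  endfacet
  facet normal 0.6728 0.5788 0.4607
    outer loop
      vertex 23.705 15.178 0.000
      vertex 16.881 23.110 0.000
      vertex 12.058 12.058 20.930
    endloop
  endfacet
  facet normal -0.0332 0.8869 0.4607
    outer loop
      vertex 16.881 23.110 0.000
      vertex 6.424 22.719 0.000
      vertex 12.058 12.058 20.930
    endloop
  endfacet
  facet normal -0.7141 0.5271 0.4607
    outer loop
      vertex 6.424 22.719 0.000
      vertex 0.210 14.300 0.000
      vertex 12.058 12.058 20.930
    endloop
  endfacet
  facet normal -0.8573 -0.2297 0.4607
    outer loop
      vertex 0.210 14.300 0.000
      vertex 2.918 4.193 0.000
      vertex 12.058 12.058 20.930
    endloop
  endfacet
  facet normal -0.3550 -0.8135 0.4607
    outer loop
      vertex 2.918 4.193 0.000
      vertex 12.508 0.008 0.000
      vertex 12.058 12.058 20.930
    endloop
  endfacet
  facet normal 0.4147 -0.7847 0.4607
    outer loop
      vertex 12.508 0.008 0.000
      vertex 21.759 4.897 0.000
      vertex 12.058 12.058 20.930
    endloop
  endfacet
  facet normal 0.8721 -0.1651 0.4607
    outer loop
      vertex 21.759 4.897 0.000
      vertex 23.705 15.178 0.000
      vertex 12.058 12.058 20.930
    endloop
  endfacet
endsolid part

The G0 Z moves step by Δz≈2.616 mm. The G1 loops shrink linearly with z, so the solid tapers from its base footprint up to z≈20.9. Closing with a flat bottom cap and the tapered top and triangulating gives 12 facets — a regular 7-sided pyramid, base circumscribed radius ≈ 12.1 mm, apex at z ≈ 20.9 mm.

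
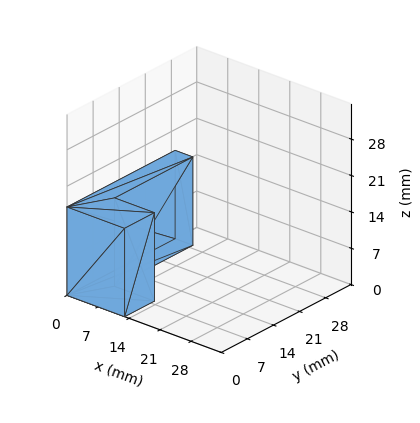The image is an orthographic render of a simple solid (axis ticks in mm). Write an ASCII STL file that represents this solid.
Reading the render: the shape is an L-shaped prism: outer 13 × 29 mm, arm thicknesses ≈ 8 mm (horizontal) and 4 mm (vertical), extruded 17 mm in z (dimensions read to the nearest mm from the axis ticks). For the STL, each face is triangulated and given an outward normal.

solid part
  facet normal 0.0000 0.0000 -1.0000
    outer loop
      vertex 13.0 8.0 0.0
      vertex 13.0 0.0 0.0
      vertex 0.0 0.0 0.0
    endloop
  endfacet
  facet normal 0.0000 0.0000 -1.0000
    outer loop
      vertex 4.0 8.0 0.0
      vertex 13.0 8.0 0.0
      vertex 0.0 0.0 0.0
    endloop
  endfacet
  facet normal 0.0000 0.0000 -1.0000
    outer loop
      vertex 4.0 29.0 0.0
      vertex 4.0 8.0 0.0
      vertex 0.0 0.0 0.0
    endloop
  endfacet
  facet normal 0.0000 0.0000 -1.0000
    outer loop
      vertex 0.0 29.0 0.0
      vertex 4.0 29.0 0.0
      vertex 0.0 0.0 0.0
    endloop
  endfacet
  facet normal 0.0000 0.0000 1.0000
    outer loop
      vertex 0.0 0.0 17.0
      vertex 13.0 0.0 17.0
      vertex 13.0 8.0 17.0
    endloop
  endfacet
  facet normal 0.0000 0.0000 1.0000
    outer loop
      vertex 0.0 0.0 17.0
      vertex 13.0 8.0 17.0
      vertex 4.0 8.0 17.0
    endloop
  endfacet
  facet normal 0.0000 0.0000 1.0000
    outer loop
      vertex 0.0 0.0 17.0
      vertex 4.0 8.0 17.0
      vertex 4.0 29.0 17.0
    endloop
  endfacet
  facet normal 0.0000 0.0000 1.0000
    outer loop
      vertex 0.0 0.0 17.0
      vertex 4.0 29.0 17.0
      vertex 0.0 29.0 17.0
    endloop
  endfacet
  facet normal 0.0000 -1.0000 0.0000
    outer loop
      vertex 0.0 0.0 0.0
      vertex 13.0 0.0 0.0
      vertex 13.0 0.0 17.0
    endloop
  endfacet
  facet normal 0.0000 -1.0000 0.0000
    outer loop
      vertex 0.0 0.0 0.0
      vertex 13.0 0.0 17.0
      vertex 0.0 0.0 17.0
    endloop
  endfacet
  facet normal 1.0000 0.0000 0.0000
    outer loop
      vertex 13.0 0.0 0.0
      vertex 13.0 8.0 0.0
      vertex 13.0 8.0 17.0
    endloop
  endfacet
  facet normal 1.0000 0.0000 0.0000
    outer loop
      vertex 13.0 0.0 0.0
      vertex 13.0 8.0 17.0
      vertex 13.0 0.0 17.0
    endloop
  endfacet
  facet normal 0.0000 1.0000 0.0000
    outer loop
      vertex 13.0 8.0 0.0
      vertex 4.0 8.0 0.0
      vertex 4.0 8.0 17.0
    endloop
  endfacet
  facet normal 0.0000 1.0000 0.0000
    outer loop
      vertex 13.0 8.0 0.0
      vertex 4.0 8.0 17.0
      vertex 13.0 8.0 17.0
    endloop
  endfacet
  facet normal 1.0000 0.0000 0.0000
    outer loop
      vertex 4.0 8.0 0.0
      vertex 4.0 29.0 0.0
      vertex 4.0 29.0 17.0
    endloop
  endfacet
  facet normal 1.0000 0.0000 0.0000
    outer loop
      vertex 4.0 8.0 0.0
      vertex 4.0 29.0 17.0
      vertex 4.0 8.0 17.0
    endloop
  endfacet
  facet normal 0.0000 1.0000 0.0000
    outer loop
      vertex 4.0 29.0 0.0
      vertex 0.0 29.0 0.0
      vertex 0.0 29.0 17.0
    endloop
  endfacet
  facet normal 0.0000 1.0000 0.0000
    outer loop
      vertex 4.0 29.0 0.0
      vertex 0.0 29.0 17.0
      vertex 4.0 29.0 17.0
    endloop
  endfacet
  facet normal -1.0000 0.0000 0.0000
    outer loop
      vertex 0.0 29.0 0.0
      vertex 0.0 0.0 0.0
      vertex 0.0 0.0 17.0
    endloop
  endfacet
  facet normal -1.0000 0.0000 0.0000
    outer loop
      vertex 0.0 29.0 0.0
      vertex 0.0 0.0 17.0
      vertex 0.0 29.0 17.0
    endloop
  endfacet
endsolid part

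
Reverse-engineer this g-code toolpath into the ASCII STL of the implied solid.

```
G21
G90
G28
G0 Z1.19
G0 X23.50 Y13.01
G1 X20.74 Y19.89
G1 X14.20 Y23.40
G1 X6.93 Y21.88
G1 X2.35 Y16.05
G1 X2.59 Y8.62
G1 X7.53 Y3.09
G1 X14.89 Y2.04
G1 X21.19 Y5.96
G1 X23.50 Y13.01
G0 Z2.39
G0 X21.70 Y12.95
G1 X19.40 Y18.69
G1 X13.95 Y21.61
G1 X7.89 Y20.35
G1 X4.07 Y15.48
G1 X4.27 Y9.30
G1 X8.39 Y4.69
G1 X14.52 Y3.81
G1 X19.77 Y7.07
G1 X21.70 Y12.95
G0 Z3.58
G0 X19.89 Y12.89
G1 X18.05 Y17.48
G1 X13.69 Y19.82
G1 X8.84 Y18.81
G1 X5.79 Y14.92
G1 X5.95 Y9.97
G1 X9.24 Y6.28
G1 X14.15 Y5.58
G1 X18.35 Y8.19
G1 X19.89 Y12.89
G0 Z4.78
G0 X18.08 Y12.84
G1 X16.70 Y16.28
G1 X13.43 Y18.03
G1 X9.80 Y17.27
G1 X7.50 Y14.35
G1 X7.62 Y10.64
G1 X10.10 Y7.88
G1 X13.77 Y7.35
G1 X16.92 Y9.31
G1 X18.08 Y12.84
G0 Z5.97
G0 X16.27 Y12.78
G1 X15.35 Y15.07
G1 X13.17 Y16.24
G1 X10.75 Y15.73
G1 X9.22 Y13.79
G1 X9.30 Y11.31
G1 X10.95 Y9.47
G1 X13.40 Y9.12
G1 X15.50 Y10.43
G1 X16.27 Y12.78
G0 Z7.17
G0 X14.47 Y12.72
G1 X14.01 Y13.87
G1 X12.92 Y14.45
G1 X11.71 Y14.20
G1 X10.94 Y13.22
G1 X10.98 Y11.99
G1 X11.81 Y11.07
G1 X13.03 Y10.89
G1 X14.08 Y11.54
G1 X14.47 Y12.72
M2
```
solid part
  facet normal 0.0000 0.0000 -1.0000
    outer loop
      vertex 14.46 25.19 0.00
      vertex 22.09 21.10 0.00
      vertex 25.31 13.07 0.00
    endloop
  endfacet
  facet normal 0.0000 0.0000 -1.0000
    outer loop
      vertex 5.98 23.42 0.00
      vertex 14.46 25.19 0.00
      vertex 25.31 13.07 0.00
    endloop
  endfacet
  facet normal 0.0000 0.0000 -1.0000
    outer loop
      vertex 0.63 16.61 0.00
      vertex 5.98 23.42 0.00
      vertex 25.31 13.07 0.00
    endloop
  endfacet
  facet normal 0.0000 0.0000 -1.0000
    outer loop
      vertex 0.91 7.95 0.00
      vertex 0.63 16.61 0.00
      vertex 25.31 13.07 0.00
    endloop
  endfacet
  facet normal 0.0000 0.0000 -1.0000
    outer loop
      vertex 6.68 1.50 0.00
      vertex 0.91 7.95 0.00
      vertex 25.31 13.07 0.00
    endloop
  endfacet
  facet normal 0.0000 0.0000 -1.0000
    outer loop
      vertex 15.26 0.27 0.00
      vertex 6.68 1.50 0.00
      vertex 25.31 13.07 0.00
    endloop
  endfacet
  facet normal 0.0000 0.0000 -1.0000
    outer loop
      vertex 22.61 4.84 0.00
      vertex 15.26 0.27 0.00
      vertex 25.31 13.07 0.00
    endloop
  endfacet
  facet normal 0.5337 0.2140 0.8181
    outer loop
      vertex 25.31 13.07 0.00
      vertex 22.09 21.10 0.00
      vertex 12.66 12.66 8.36
    endloop
  endfacet
  facet normal 0.2717 0.5068 0.8181
    outer loop
      vertex 22.09 21.10 0.00
      vertex 14.46 25.19 0.00
      vertex 12.66 12.66 8.36
    endloop
  endfacet
  facet normal -0.1175 0.5628 0.8182
    outer loop
      vertex 14.46 25.19 0.00
      vertex 5.98 23.42 0.00
      vertex 12.66 12.66 8.36
    endloop
  endfacet
  facet normal -0.4520 0.3551 0.8183
    outer loop
      vertex 5.98 23.42 0.00
      vertex 0.63 16.61 0.00
      vertex 12.66 12.66 8.36
    endloop
  endfacet
  facet normal -0.5747 -0.0186 0.8182
    outer loop
      vertex 0.63 16.61 0.00
      vertex 0.91 7.95 0.00
      vertex 12.66 12.66 8.36
    endloop
  endfacet
  facet normal -0.4285 -0.3833 0.8182
    outer loop
      vertex 0.91 7.95 0.00
      vertex 6.68 1.50 0.00
      vertex 12.66 12.66 8.36
    endloop
  endfacet
  facet normal -0.0816 -0.5692 0.8182
    outer loop
      vertex 6.68 1.50 0.00
      vertex 15.26 0.27 0.00
      vertex 12.66 12.66 8.36
    endloop
  endfacet
  facet normal 0.3036 -0.4883 0.8181
    outer loop
      vertex 15.26 0.27 0.00
      vertex 22.61 4.84 0.00
      vertex 12.66 12.66 8.36
    endloop
  endfacet
  facet normal 0.5465 -0.1793 0.8181
    outer loop
      vertex 22.61 4.84 0.00
      vertex 25.31 13.07 0.00
      vertex 12.66 12.66 8.36
    endloop
  endfacet
endsolid part

The G0 Z moves step by Δz≈1.19 mm. The G1 loops shrink linearly with z, so the solid tapers from its base footprint up to z≈8.36. Closing with a flat bottom cap and the tapered top and triangulating gives 16 facets — a regular 9-sided pyramid, base circumscribed radius ≈ 12.7 mm, apex at z ≈ 8.36 mm.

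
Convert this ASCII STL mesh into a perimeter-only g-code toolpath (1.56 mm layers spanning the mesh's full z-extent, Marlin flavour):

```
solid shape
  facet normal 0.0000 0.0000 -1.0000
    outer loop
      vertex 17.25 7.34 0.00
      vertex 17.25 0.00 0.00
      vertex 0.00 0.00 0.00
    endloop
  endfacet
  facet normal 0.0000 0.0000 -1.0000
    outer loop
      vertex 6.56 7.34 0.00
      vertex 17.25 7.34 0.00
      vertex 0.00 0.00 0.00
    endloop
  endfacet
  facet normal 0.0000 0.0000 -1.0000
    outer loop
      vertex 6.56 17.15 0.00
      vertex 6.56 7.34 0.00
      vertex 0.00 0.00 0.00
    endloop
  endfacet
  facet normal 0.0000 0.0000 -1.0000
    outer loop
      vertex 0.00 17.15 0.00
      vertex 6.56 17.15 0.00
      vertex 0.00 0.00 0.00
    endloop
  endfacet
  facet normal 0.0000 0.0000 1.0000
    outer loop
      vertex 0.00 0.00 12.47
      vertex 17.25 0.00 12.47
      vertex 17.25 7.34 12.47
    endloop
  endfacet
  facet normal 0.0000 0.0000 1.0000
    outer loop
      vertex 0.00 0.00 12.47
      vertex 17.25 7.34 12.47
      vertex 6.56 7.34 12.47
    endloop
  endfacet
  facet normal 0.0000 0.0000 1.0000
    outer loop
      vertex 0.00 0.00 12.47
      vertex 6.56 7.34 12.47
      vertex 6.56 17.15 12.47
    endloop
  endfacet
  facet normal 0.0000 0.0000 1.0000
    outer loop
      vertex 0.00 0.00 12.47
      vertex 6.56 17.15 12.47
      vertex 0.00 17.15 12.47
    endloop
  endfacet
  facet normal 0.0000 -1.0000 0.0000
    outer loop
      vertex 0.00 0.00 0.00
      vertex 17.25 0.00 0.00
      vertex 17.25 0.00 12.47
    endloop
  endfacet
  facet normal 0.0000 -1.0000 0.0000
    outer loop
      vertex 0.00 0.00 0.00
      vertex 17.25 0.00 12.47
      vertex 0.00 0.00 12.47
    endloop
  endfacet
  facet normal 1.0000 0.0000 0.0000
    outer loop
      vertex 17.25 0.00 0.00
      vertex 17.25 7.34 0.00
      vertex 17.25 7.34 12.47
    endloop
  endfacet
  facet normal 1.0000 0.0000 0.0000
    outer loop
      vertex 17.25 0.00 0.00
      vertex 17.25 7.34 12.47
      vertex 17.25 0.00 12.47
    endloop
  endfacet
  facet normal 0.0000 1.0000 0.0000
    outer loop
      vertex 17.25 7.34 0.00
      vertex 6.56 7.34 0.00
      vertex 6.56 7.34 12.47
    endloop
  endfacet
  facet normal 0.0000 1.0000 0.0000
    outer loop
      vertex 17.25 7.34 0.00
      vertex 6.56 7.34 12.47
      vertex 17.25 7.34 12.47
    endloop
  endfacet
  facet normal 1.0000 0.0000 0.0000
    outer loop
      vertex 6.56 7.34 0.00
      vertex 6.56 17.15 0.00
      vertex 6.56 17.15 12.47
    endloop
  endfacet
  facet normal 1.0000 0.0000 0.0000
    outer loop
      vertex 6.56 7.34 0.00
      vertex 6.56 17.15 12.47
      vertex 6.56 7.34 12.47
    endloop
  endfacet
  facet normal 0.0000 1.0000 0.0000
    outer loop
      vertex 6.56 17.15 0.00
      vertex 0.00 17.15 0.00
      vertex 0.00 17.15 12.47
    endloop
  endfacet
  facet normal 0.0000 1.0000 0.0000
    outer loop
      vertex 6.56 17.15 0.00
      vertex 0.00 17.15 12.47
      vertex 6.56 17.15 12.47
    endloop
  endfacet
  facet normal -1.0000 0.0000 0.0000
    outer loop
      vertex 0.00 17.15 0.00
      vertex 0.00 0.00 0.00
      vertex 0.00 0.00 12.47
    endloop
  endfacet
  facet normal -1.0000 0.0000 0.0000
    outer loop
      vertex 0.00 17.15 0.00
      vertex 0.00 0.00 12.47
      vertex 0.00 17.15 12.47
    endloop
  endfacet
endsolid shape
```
; perimeter-only toolpath
G21 ; units = mm
G90 ; absolute positioning
G28 ; home
; layer 1
G0 Z1.56
G0 X0.00 Y0.00
G1 X17.25 Y0.00
G1 X17.25 Y7.34
G1 X6.56 Y7.34
G1 X6.56 Y17.15
G1 X0.00 Y17.15
G1 X0.00 Y0.00
; layer 2
G0 Z3.12
G0 X0.00 Y0.00
G1 X17.25 Y0.00
G1 X17.25 Y7.34
G1 X6.56 Y7.34
G1 X6.56 Y17.15
G1 X0.00 Y17.15
G1 X0.00 Y0.00
; layer 3
G0 Z4.68
G0 X0.00 Y0.00
G1 X17.25 Y0.00
G1 X17.25 Y7.34
G1 X6.56 Y7.34
G1 X6.56 Y17.15
G1 X0.00 Y17.15
G1 X0.00 Y0.00
; layer 4
G0 Z6.24
G0 X0.00 Y0.00
G1 X17.25 Y0.00
G1 X17.25 Y7.34
G1 X6.56 Y7.34
G1 X6.56 Y17.15
G1 X0.00 Y17.15
G1 X0.00 Y0.00
; layer 5
G0 Z7.79
G0 X0.00 Y0.00
G1 X17.25 Y0.00
G1 X17.25 Y7.34
G1 X6.56 Y7.34
G1 X6.56 Y17.15
G1 X0.00 Y17.15
G1 X0.00 Y0.00
; layer 6
G0 Z9.35
G0 X0.00 Y0.00
G1 X17.25 Y0.00
G1 X17.25 Y7.34
G1 X6.56 Y7.34
G1 X6.56 Y17.15
G1 X0.00 Y17.15
G1 X0.00 Y0.00
; layer 7
G0 Z10.91
G0 X0.00 Y0.00
G1 X17.25 Y0.00
G1 X17.25 Y7.34
G1 X6.56 Y7.34
G1 X6.56 Y17.15
G1 X0.00 Y17.15
G1 X0.00 Y0.00
; layer 8
G0 Z12.47
G0 X0.00 Y0.00
G1 X17.25 Y0.00
G1 X17.25 Y7.34
G1 X6.56 Y7.34
G1 X6.56 Y17.15
G1 X0.00 Y17.15
G1 X0.00 Y0.00
M2 ; end

The solid is an L-shaped prism: outer 17.2 × 17.1 mm, arm thicknesses ≈ 7.34 mm (horizontal) and 6.56 mm (vertical), extruded 12.5 mm in z. Slicing at Δz = 1.56 mm — 8 equal slices spanning the solid's height, so layer i sits at z = i·h/8 — gives 8 non-empty perimeters. Each is a 6-segment closed polygon; G0 lifts to the layer z and rapids to the start vertex, then G1 traces the edges.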